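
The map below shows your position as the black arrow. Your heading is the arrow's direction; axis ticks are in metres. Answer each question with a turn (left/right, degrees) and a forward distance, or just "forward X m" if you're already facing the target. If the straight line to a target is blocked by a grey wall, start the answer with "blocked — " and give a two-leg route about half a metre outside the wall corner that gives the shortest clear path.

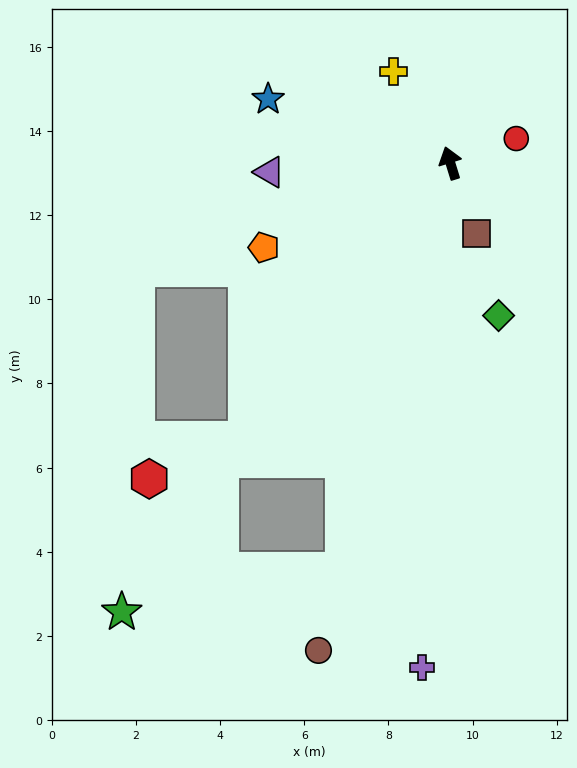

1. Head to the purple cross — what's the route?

turn left 160°, forward 12.0 m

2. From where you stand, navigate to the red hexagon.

blocked — turn left 126°, forward 8.2 m, then turn right 31°, forward 2.5 m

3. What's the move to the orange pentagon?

turn left 97°, forward 4.9 m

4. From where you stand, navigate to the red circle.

turn right 87°, forward 1.7 m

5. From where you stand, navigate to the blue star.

turn left 54°, forward 4.6 m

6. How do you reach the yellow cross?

turn left 15°, forward 2.6 m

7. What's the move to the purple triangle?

turn left 76°, forward 4.3 m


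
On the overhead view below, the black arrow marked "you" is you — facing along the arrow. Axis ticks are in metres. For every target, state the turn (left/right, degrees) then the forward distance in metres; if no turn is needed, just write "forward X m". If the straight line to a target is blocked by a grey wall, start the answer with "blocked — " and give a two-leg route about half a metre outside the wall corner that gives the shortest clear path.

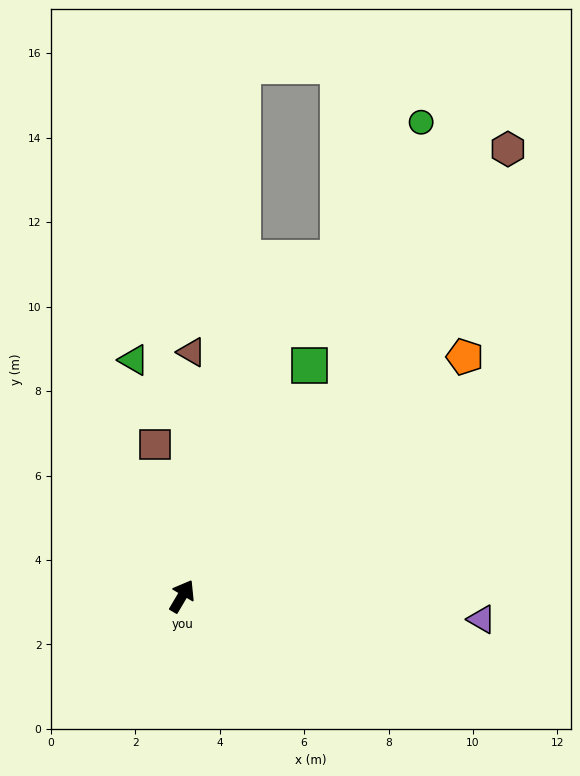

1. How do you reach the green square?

forward 6.2 m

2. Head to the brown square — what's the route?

turn left 41°, forward 3.7 m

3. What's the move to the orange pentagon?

turn right 19°, forward 8.8 m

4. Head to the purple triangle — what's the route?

turn right 64°, forward 7.1 m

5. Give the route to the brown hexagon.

turn right 5°, forward 13.1 m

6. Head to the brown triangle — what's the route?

turn left 28°, forward 5.8 m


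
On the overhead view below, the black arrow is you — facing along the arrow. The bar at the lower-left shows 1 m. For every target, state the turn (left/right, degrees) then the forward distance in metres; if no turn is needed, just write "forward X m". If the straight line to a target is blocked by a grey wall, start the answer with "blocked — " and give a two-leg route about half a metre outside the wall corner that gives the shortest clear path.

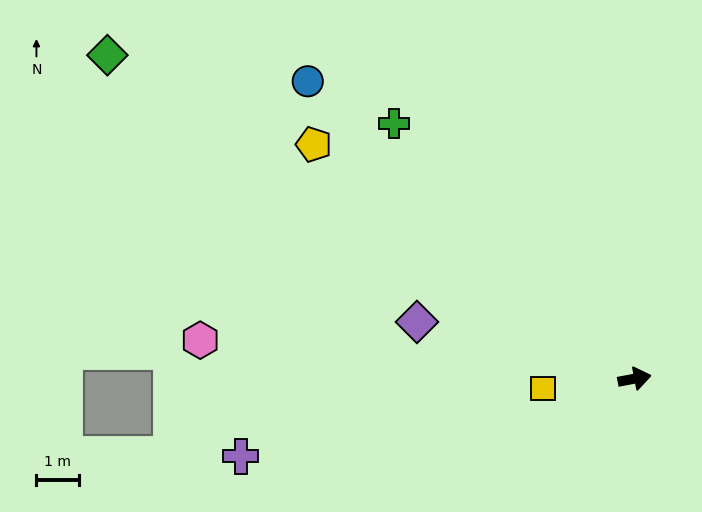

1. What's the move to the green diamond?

turn left 138°, forward 14.7 m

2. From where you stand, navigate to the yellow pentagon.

turn left 133°, forward 9.4 m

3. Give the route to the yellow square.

turn left 175°, forward 2.2 m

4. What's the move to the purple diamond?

turn left 155°, forward 5.3 m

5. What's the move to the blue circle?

turn left 127°, forward 10.5 m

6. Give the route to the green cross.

turn left 123°, forward 8.3 m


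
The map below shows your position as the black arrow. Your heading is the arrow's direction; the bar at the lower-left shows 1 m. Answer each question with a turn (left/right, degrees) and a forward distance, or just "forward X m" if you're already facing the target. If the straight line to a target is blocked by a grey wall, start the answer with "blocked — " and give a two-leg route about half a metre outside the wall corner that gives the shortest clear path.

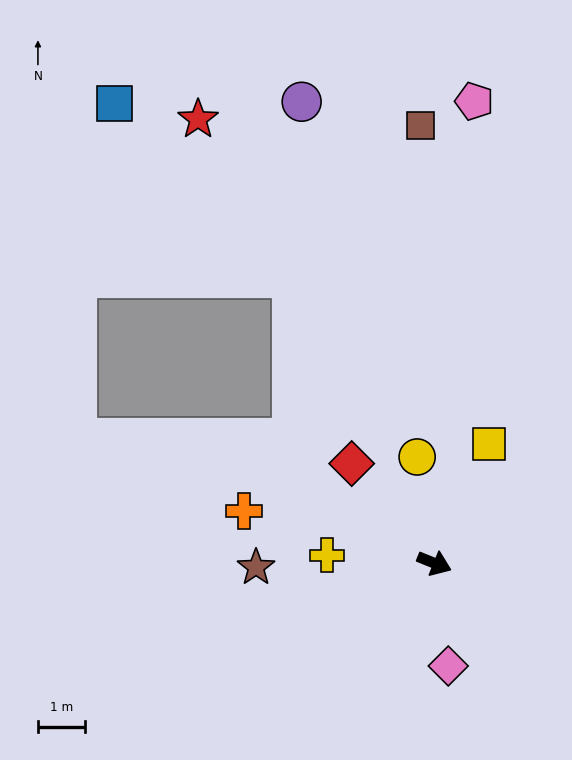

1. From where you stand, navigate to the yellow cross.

turn right 162°, forward 2.3 m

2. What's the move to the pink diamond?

turn right 60°, forward 2.2 m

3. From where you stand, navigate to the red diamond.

turn left 152°, forward 2.7 m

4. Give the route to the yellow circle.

turn left 121°, forward 2.3 m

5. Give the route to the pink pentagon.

turn left 107°, forward 9.8 m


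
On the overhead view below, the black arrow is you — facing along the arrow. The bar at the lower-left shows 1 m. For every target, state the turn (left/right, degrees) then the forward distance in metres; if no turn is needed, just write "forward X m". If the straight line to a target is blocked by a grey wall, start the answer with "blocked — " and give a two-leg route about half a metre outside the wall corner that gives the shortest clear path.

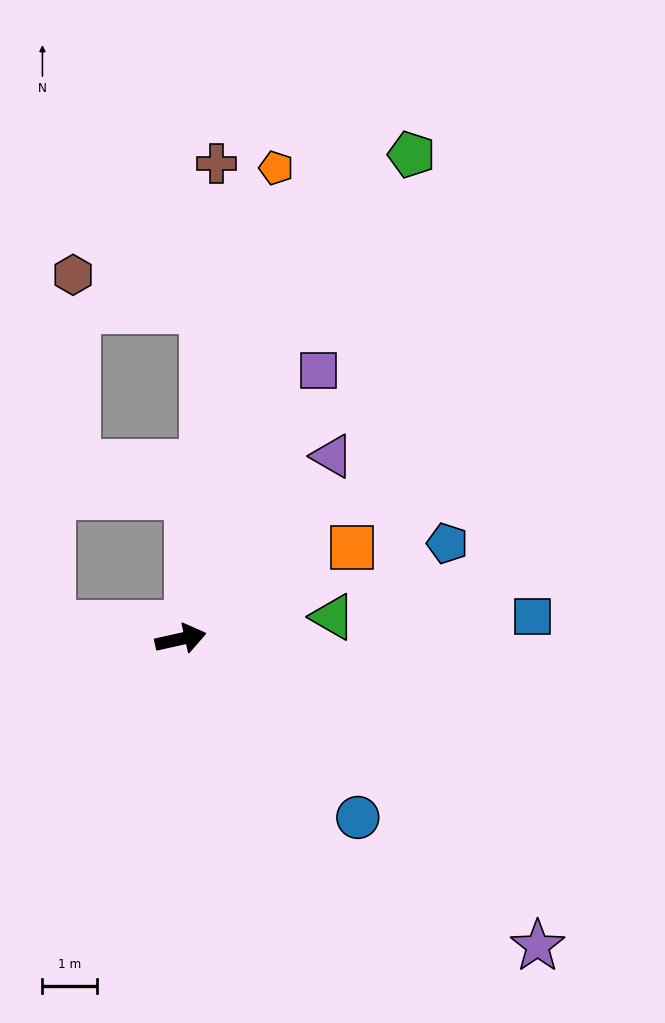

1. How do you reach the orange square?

turn left 16°, forward 3.6 m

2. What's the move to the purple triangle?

turn left 38°, forward 4.3 m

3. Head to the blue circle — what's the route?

turn right 58°, forward 4.6 m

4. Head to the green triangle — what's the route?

turn right 4°, forward 2.8 m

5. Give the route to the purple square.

turn left 50°, forward 5.5 m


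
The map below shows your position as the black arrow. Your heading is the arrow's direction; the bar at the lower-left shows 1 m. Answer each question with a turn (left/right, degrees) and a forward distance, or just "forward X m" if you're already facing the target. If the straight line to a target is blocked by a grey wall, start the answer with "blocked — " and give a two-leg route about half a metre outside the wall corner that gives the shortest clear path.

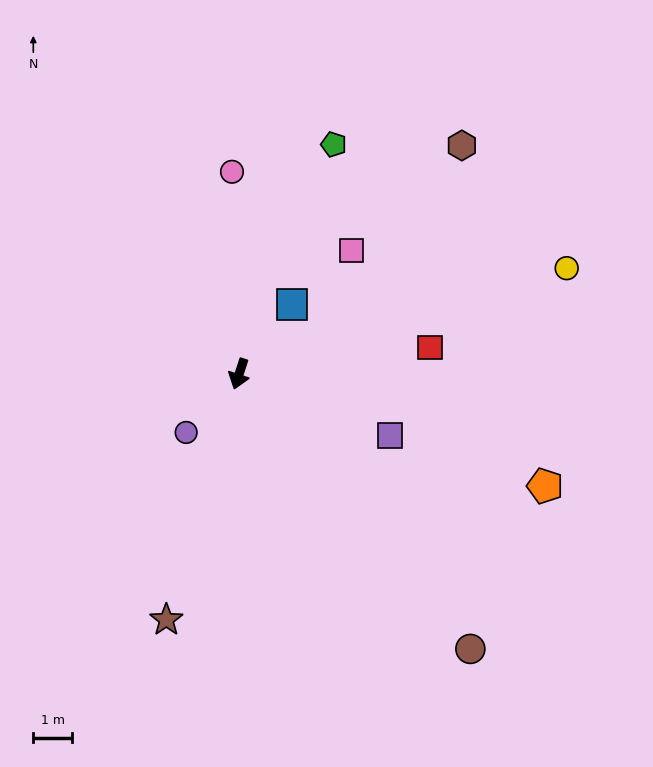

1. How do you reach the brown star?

forward 6.6 m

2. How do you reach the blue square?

turn left 161°, forward 2.3 m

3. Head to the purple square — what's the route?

turn left 86°, forward 4.2 m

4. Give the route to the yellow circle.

turn left 126°, forward 8.9 m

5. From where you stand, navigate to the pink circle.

turn right 160°, forward 5.2 m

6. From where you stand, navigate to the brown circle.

turn left 58°, forward 9.3 m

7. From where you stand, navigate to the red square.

turn left 116°, forward 5.0 m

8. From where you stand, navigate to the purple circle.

turn right 24°, forward 2.0 m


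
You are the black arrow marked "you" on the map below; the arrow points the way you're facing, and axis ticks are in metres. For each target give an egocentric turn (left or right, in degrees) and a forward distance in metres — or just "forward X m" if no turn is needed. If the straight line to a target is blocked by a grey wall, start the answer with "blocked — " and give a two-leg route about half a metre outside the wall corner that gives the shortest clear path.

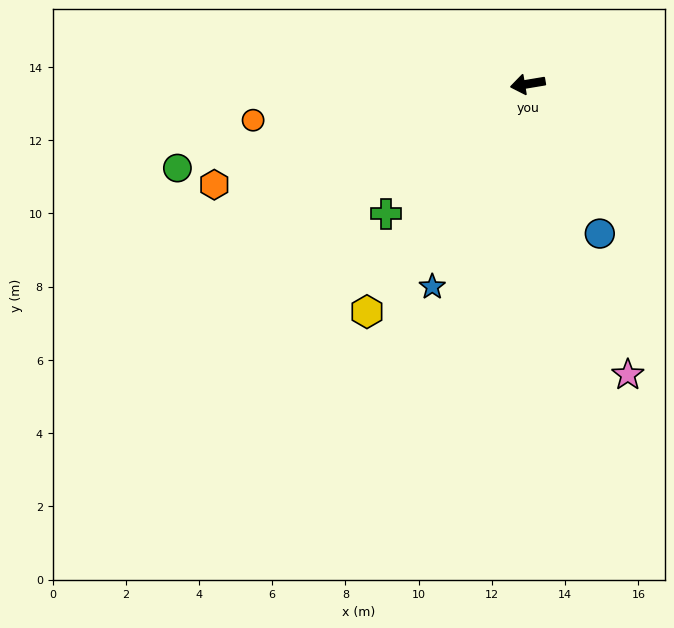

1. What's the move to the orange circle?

forward 7.6 m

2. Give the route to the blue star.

turn left 55°, forward 6.1 m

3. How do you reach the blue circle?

turn left 106°, forward 4.5 m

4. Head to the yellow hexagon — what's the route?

turn left 45°, forward 7.6 m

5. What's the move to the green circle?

turn left 4°, forward 9.8 m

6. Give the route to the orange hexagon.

turn left 8°, forward 9.0 m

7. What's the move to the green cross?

turn left 33°, forward 5.3 m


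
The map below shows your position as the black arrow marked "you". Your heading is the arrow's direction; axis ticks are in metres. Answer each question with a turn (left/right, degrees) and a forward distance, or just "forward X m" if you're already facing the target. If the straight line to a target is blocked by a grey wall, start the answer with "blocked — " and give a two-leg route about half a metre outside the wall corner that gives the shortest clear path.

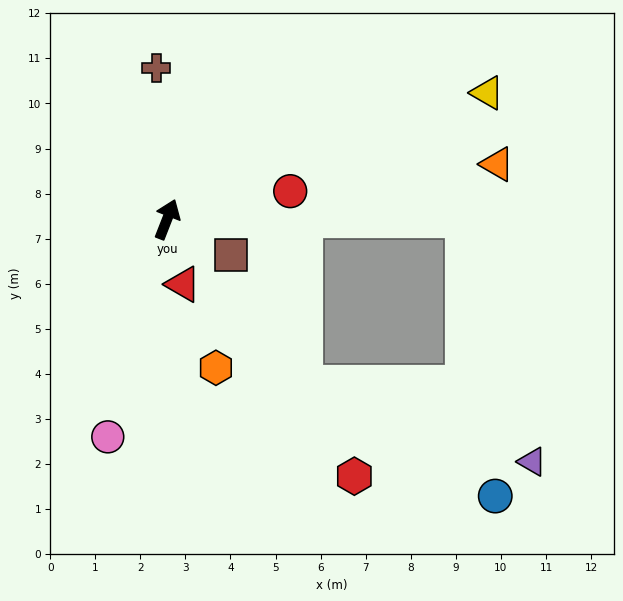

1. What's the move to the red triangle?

turn right 145°, forward 1.5 m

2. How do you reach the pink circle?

turn right 174°, forward 5.0 m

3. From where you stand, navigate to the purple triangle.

blocked — turn right 69°, forward 6.6 m, then turn right 74°, forward 5.6 m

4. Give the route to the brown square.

turn right 98°, forward 1.6 m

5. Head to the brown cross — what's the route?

turn left 25°, forward 3.4 m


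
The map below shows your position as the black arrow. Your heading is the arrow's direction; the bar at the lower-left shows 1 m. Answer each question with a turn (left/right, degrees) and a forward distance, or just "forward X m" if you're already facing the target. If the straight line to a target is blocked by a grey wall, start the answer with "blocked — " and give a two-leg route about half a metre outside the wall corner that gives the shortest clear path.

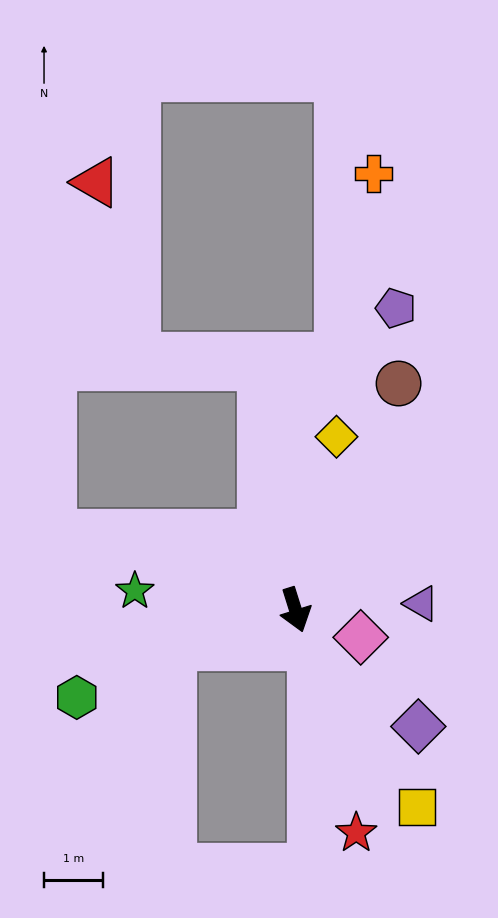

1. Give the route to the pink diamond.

turn left 50°, forward 1.2 m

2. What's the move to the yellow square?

turn left 14°, forward 3.9 m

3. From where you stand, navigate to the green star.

turn right 114°, forward 2.8 m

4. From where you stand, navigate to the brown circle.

turn left 138°, forward 4.2 m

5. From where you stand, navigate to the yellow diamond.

turn left 149°, forward 3.0 m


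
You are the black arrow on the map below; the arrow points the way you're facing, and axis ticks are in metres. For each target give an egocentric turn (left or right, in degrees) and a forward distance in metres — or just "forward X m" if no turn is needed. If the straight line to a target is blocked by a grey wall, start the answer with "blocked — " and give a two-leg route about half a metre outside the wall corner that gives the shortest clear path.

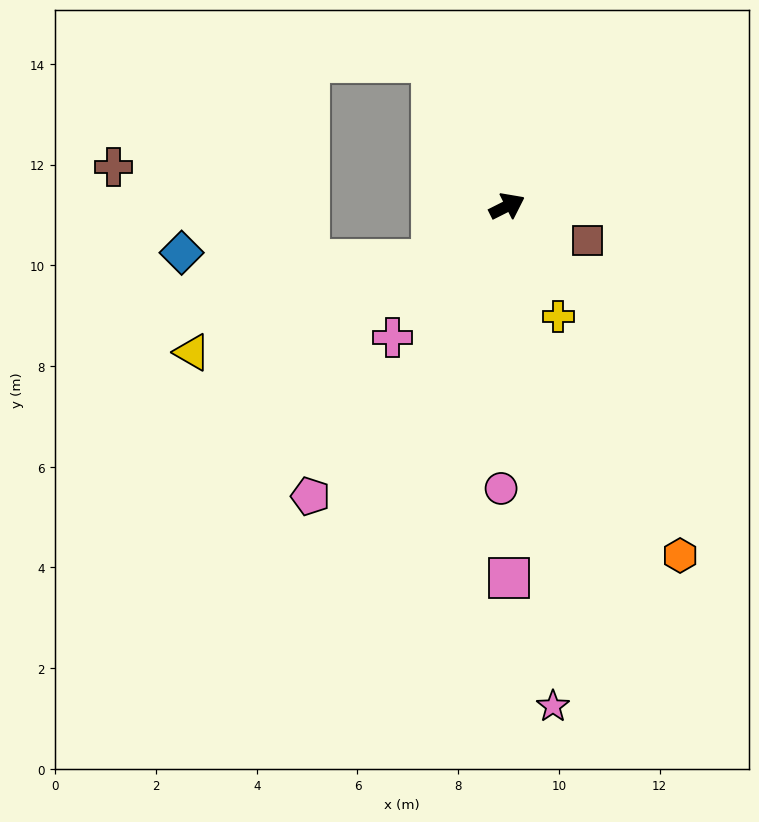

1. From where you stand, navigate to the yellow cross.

turn right 92°, forward 2.4 m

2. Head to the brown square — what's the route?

turn right 50°, forward 1.7 m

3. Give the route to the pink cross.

turn right 158°, forward 3.5 m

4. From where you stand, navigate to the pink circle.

turn right 118°, forward 5.6 m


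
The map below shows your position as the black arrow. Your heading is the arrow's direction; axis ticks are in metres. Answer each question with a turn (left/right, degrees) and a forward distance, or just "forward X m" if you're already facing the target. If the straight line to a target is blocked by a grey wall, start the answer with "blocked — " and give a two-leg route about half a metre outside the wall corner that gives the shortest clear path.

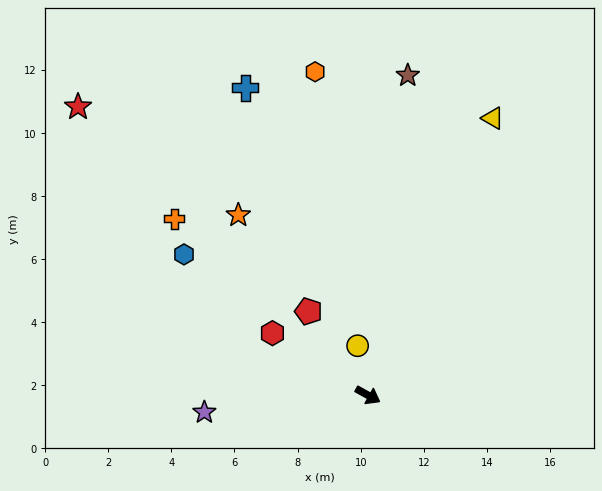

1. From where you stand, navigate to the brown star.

turn left 112°, forward 10.2 m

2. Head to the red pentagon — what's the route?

turn left 154°, forward 3.3 m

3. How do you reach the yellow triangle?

turn left 95°, forward 9.6 m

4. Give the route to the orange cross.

turn left 167°, forward 8.3 m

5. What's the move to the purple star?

turn right 145°, forward 5.2 m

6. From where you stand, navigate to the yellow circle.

turn left 131°, forward 1.6 m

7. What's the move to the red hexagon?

turn left 176°, forward 3.6 m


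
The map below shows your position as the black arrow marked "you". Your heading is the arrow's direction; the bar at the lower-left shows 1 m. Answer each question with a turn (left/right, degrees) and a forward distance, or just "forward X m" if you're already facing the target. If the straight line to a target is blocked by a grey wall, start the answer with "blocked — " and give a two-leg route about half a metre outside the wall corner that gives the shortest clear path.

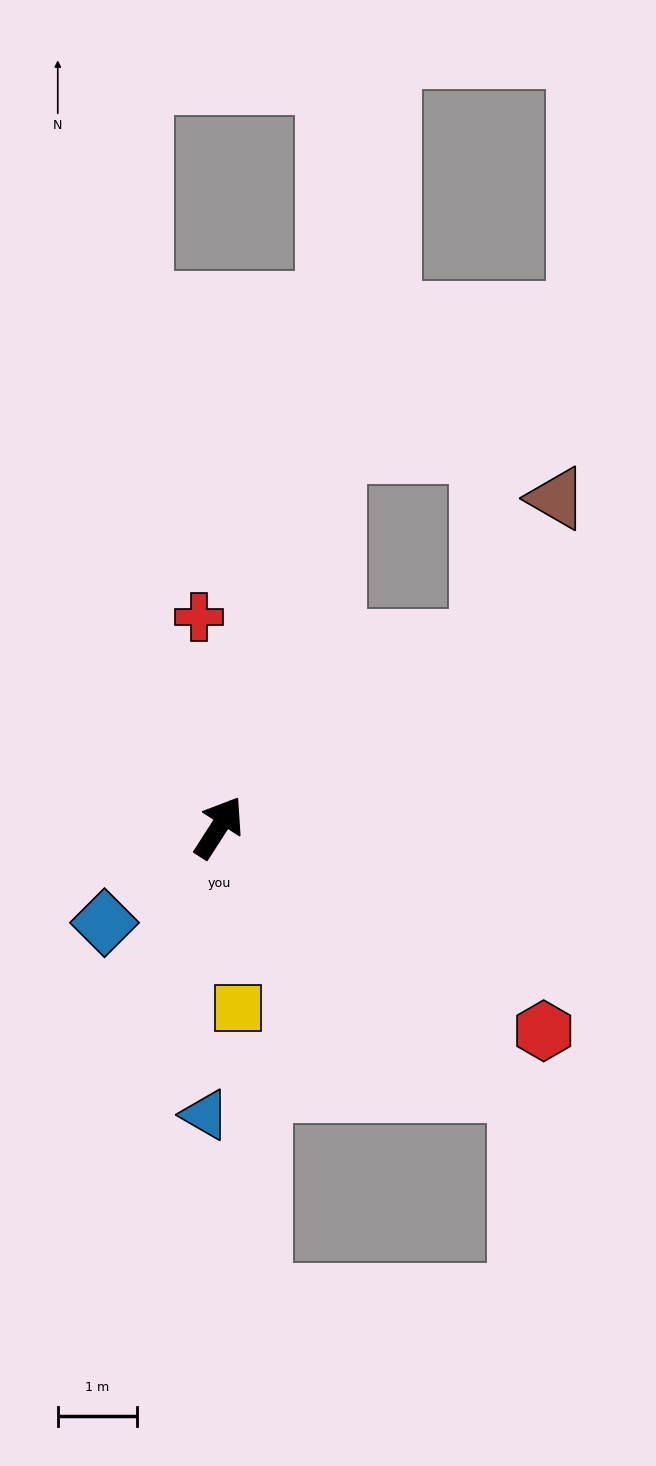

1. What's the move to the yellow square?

turn right 141°, forward 2.3 m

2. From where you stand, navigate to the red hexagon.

turn right 89°, forward 4.8 m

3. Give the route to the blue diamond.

turn left 163°, forward 1.9 m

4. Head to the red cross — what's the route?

turn left 38°, forward 2.7 m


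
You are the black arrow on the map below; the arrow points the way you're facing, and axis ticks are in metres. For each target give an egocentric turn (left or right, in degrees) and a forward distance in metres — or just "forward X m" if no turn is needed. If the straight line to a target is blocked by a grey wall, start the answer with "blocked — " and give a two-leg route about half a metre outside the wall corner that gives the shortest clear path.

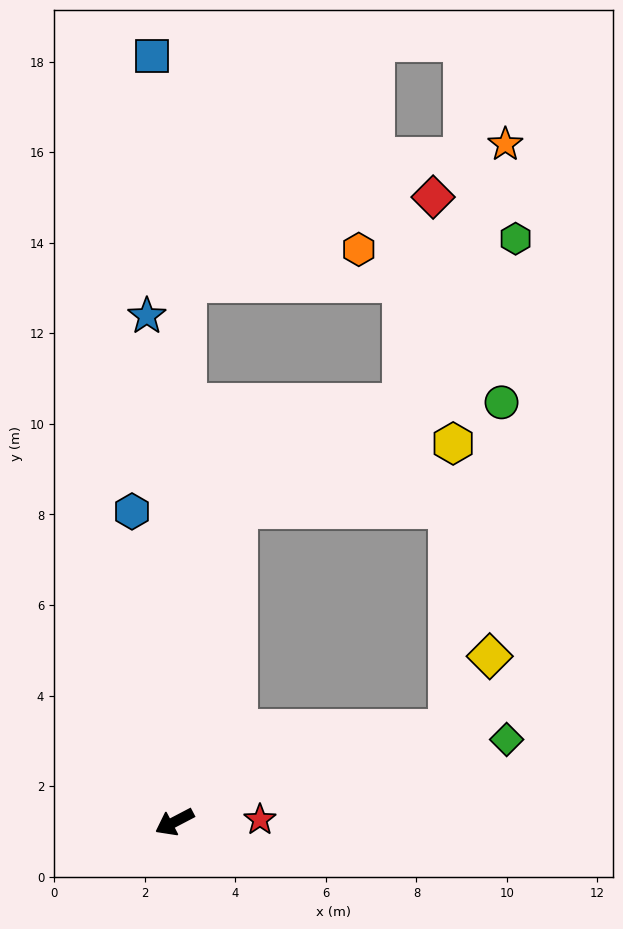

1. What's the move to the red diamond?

blocked — turn right 119°, forward 11.9 m, then turn right 69°, forward 5.7 m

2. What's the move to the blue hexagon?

turn right 110°, forward 6.9 m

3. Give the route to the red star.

turn left 154°, forward 1.9 m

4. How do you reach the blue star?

turn right 114°, forward 11.2 m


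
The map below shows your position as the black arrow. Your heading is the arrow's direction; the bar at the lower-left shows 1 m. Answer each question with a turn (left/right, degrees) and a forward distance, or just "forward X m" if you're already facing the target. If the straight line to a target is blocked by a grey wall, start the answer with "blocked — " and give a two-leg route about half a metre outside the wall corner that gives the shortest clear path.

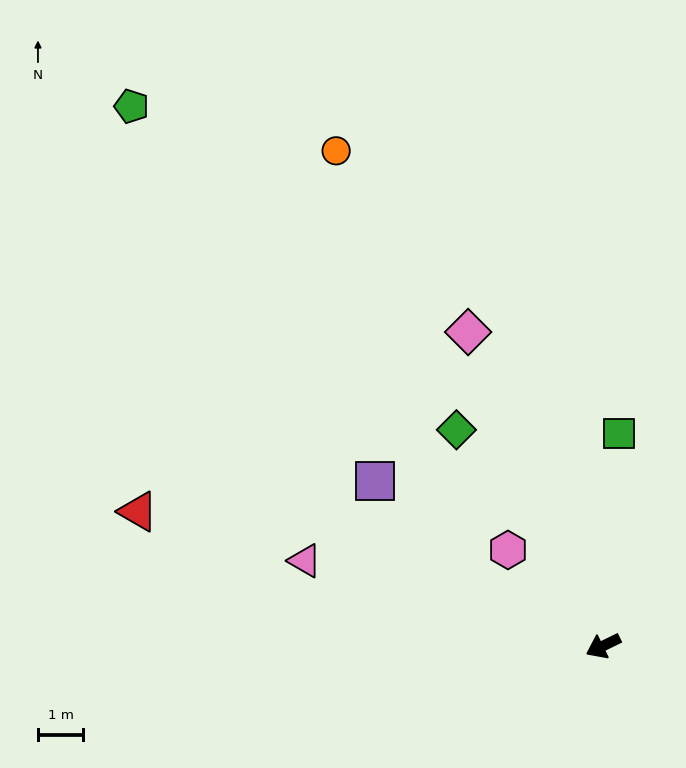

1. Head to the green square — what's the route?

turn right 120°, forward 4.7 m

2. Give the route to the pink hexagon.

turn right 71°, forward 3.0 m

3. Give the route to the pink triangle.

turn right 42°, forward 6.8 m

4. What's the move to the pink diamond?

turn right 93°, forward 7.5 m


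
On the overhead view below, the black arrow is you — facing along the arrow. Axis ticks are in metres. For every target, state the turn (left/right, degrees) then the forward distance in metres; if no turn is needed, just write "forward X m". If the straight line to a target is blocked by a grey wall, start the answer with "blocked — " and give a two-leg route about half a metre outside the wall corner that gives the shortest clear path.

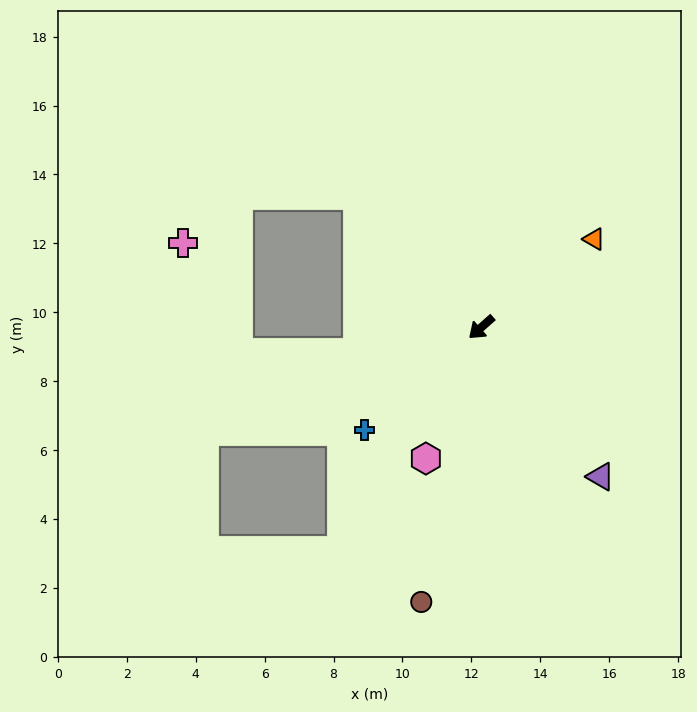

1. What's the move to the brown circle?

turn left 36°, forward 8.2 m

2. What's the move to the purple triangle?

turn left 87°, forward 5.5 m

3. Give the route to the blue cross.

forward 4.5 m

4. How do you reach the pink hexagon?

turn left 26°, forward 4.1 m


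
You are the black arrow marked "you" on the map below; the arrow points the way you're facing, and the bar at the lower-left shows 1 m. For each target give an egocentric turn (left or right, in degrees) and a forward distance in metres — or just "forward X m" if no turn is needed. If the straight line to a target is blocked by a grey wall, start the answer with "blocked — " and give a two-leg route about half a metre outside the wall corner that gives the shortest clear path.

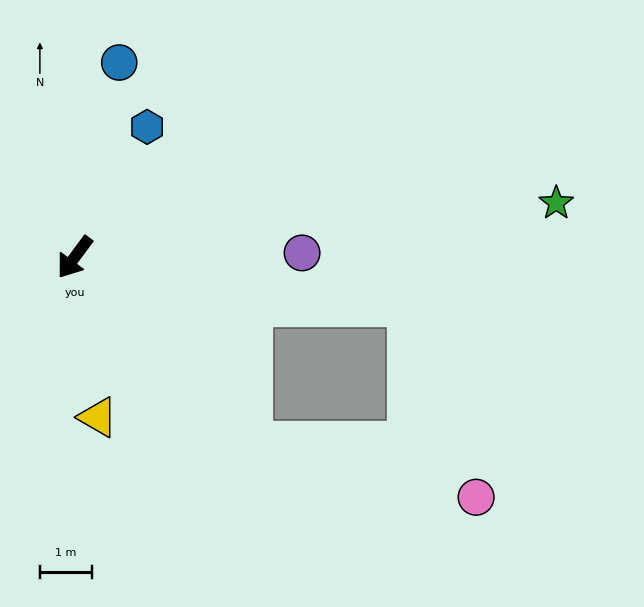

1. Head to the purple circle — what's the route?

turn left 128°, forward 4.4 m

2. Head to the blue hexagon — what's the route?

turn right 173°, forward 2.9 m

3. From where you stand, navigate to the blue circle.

turn right 156°, forward 3.9 m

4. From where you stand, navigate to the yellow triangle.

turn left 45°, forward 3.1 m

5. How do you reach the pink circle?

blocked — turn left 80°, forward 5.0 m, then turn left 33°, forward 4.5 m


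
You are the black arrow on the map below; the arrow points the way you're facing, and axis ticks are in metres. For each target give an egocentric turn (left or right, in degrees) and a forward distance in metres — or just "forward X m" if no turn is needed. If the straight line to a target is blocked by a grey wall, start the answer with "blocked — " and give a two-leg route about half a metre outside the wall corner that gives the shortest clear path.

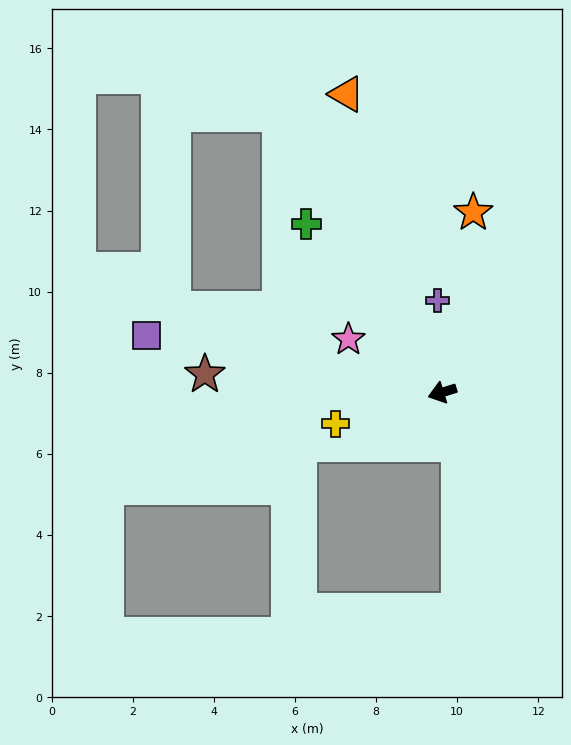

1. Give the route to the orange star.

turn right 117°, forward 4.5 m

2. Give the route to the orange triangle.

turn right 90°, forward 7.7 m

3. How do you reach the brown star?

turn right 22°, forward 5.9 m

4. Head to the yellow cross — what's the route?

forward 2.7 m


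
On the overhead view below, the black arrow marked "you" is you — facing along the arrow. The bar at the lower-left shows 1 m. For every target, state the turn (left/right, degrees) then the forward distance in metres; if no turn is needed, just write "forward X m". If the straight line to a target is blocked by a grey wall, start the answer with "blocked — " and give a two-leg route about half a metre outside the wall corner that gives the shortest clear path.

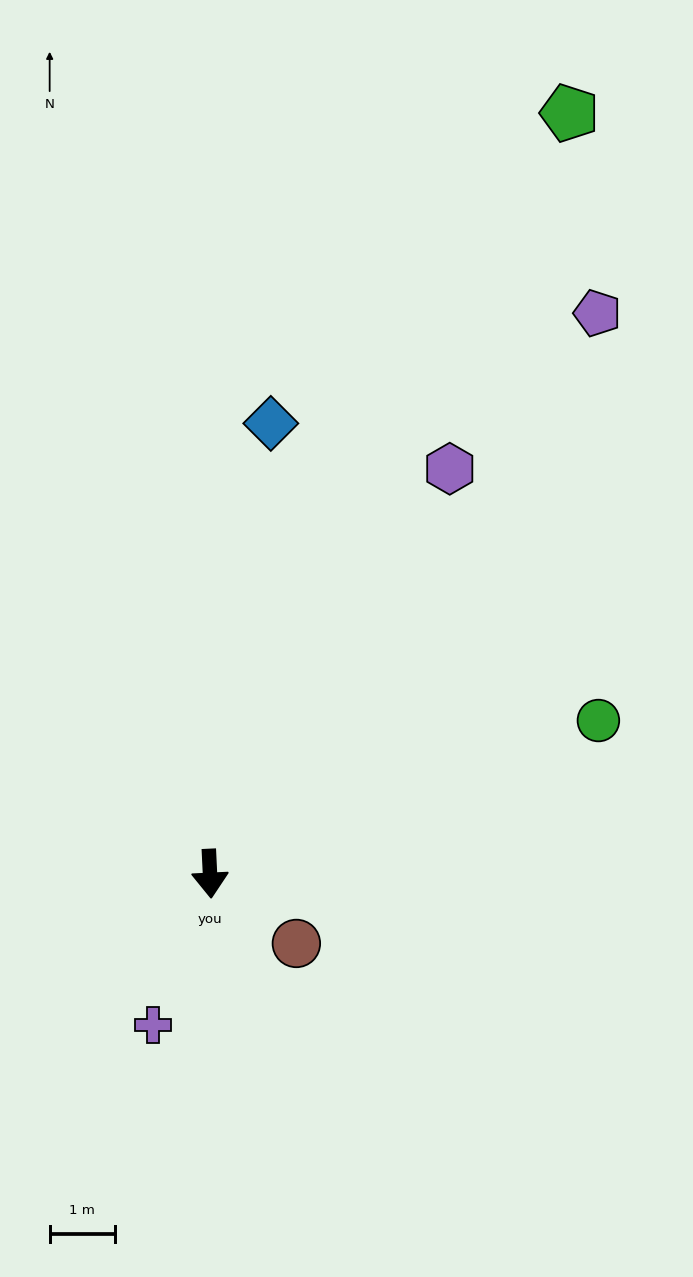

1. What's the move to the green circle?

turn left 109°, forward 6.4 m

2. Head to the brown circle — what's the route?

turn left 48°, forward 1.7 m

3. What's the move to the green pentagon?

turn left 152°, forward 13.0 m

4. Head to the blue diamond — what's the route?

turn left 170°, forward 7.0 m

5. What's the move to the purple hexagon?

turn left 147°, forward 7.3 m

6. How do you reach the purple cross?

turn right 23°, forward 2.5 m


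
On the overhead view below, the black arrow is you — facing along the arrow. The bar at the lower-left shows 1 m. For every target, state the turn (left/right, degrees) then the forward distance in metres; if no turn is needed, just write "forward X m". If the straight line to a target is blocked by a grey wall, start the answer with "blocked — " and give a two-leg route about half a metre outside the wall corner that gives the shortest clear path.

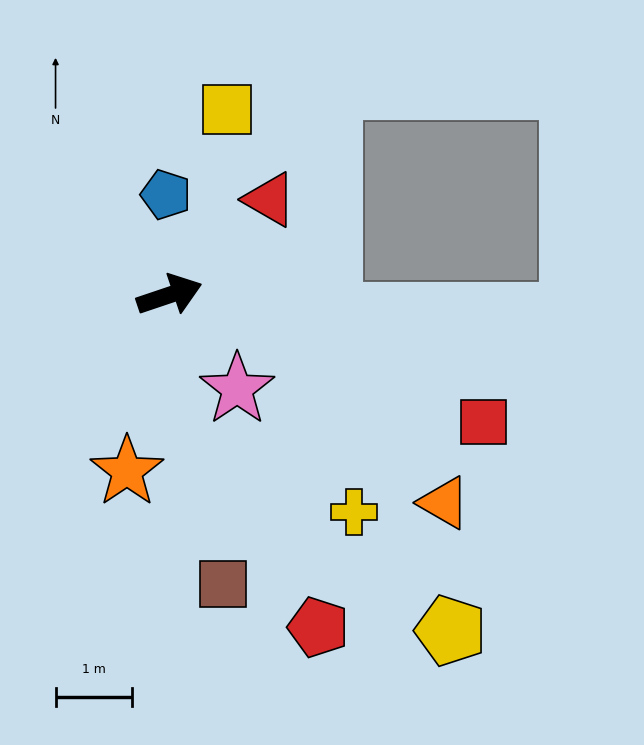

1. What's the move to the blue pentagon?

turn left 73°, forward 1.3 m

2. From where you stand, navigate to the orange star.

turn right 122°, forward 2.4 m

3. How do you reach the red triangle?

turn left 25°, forward 1.8 m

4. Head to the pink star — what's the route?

turn right 73°, forward 1.5 m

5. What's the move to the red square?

turn right 41°, forward 4.4 m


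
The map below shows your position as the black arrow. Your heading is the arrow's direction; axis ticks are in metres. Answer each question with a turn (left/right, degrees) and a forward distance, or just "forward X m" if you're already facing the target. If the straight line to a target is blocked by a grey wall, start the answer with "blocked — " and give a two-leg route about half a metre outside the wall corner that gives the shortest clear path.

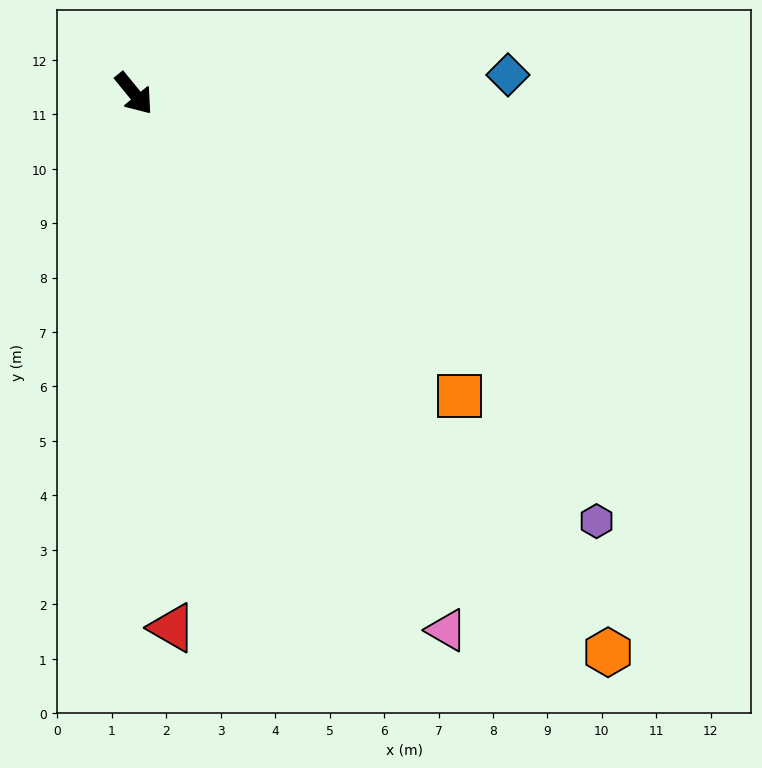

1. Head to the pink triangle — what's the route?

turn right 9°, forward 11.4 m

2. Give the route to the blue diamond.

turn left 54°, forward 6.9 m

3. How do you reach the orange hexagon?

forward 13.5 m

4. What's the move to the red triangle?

turn right 35°, forward 9.8 m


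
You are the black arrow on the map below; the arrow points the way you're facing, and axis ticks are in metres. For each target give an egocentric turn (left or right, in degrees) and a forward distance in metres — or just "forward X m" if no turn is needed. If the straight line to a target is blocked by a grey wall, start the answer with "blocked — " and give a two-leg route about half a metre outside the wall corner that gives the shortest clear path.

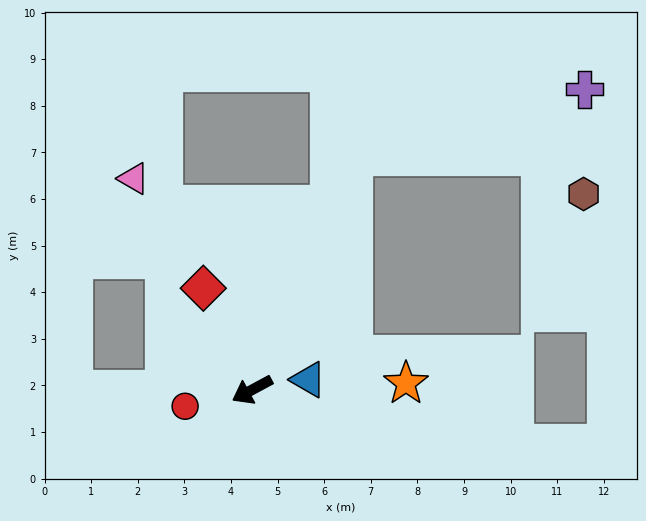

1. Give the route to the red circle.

turn right 14°, forward 1.5 m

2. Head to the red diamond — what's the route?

turn right 93°, forward 2.4 m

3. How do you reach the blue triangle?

turn left 162°, forward 1.2 m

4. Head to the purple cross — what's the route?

blocked — turn right 142°, forward 5.5 m, then turn right 50°, forward 5.2 m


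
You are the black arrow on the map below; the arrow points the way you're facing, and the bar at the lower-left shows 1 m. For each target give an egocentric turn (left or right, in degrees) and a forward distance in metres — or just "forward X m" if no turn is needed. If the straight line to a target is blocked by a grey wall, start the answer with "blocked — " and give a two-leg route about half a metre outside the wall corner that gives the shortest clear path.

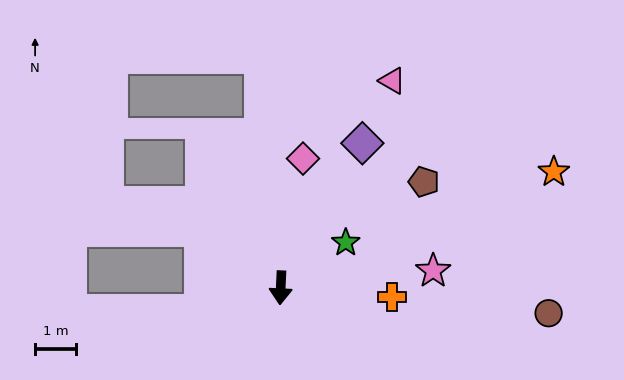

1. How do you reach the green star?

turn left 128°, forward 1.9 m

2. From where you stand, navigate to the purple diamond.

turn left 153°, forward 4.1 m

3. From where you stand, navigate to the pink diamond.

turn left 173°, forward 3.2 m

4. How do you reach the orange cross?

turn left 88°, forward 2.7 m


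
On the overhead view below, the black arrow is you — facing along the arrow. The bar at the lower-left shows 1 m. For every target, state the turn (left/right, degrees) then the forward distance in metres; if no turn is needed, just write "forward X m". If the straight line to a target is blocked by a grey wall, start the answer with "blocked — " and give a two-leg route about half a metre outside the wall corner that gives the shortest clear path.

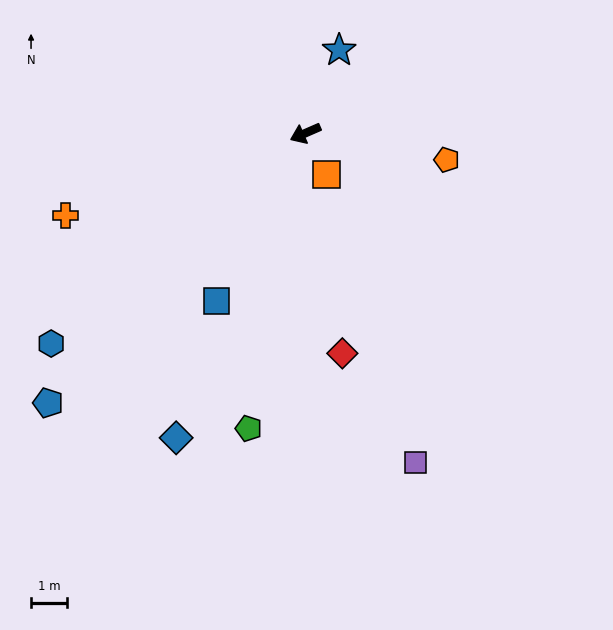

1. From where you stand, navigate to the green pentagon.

turn left 56°, forward 8.3 m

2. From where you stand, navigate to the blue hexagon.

turn left 16°, forward 9.1 m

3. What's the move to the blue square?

turn left 38°, forward 5.2 m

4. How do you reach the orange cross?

turn right 5°, forward 7.0 m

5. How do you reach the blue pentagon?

turn left 23°, forward 10.3 m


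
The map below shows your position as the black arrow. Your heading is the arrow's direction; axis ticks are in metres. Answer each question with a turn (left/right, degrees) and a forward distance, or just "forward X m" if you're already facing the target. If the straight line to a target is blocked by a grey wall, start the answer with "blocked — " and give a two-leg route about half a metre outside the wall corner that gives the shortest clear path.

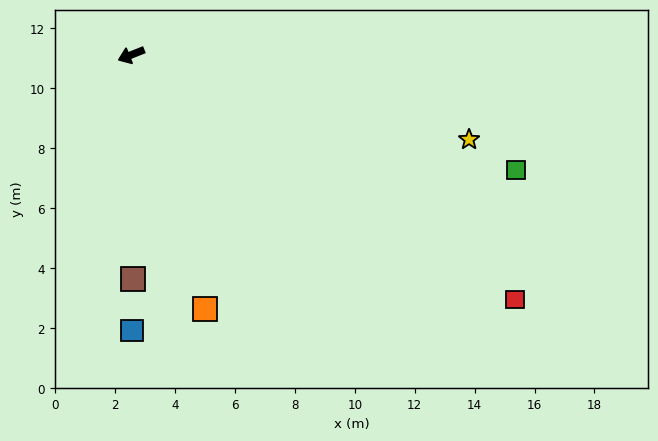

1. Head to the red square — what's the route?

turn left 126°, forward 15.2 m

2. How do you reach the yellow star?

turn left 144°, forward 11.6 m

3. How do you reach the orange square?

turn left 85°, forward 8.8 m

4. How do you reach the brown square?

turn left 69°, forward 7.5 m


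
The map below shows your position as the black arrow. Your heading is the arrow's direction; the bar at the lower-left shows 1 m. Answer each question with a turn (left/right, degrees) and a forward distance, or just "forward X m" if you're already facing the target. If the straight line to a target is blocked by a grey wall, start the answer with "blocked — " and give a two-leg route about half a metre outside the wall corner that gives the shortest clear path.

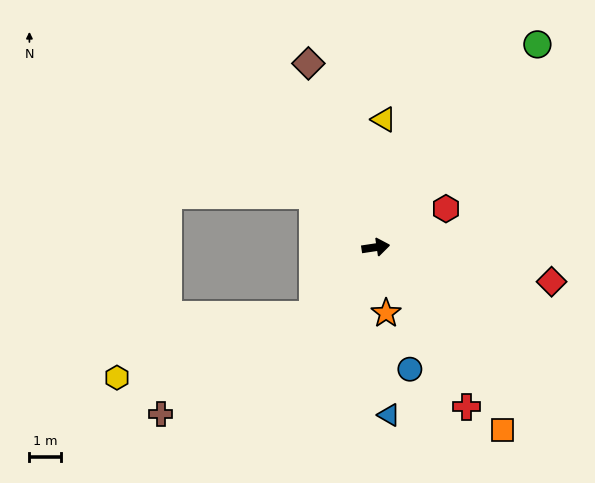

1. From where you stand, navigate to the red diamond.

turn right 20°, forward 5.6 m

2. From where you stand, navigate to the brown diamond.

turn left 102°, forward 6.1 m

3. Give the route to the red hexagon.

turn left 20°, forward 2.5 m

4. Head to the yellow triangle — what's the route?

turn left 78°, forward 4.0 m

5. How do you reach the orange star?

turn right 90°, forward 2.1 m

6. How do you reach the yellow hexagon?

blocked — turn right 142°, forward 2.9 m, then turn right 29°, forward 6.4 m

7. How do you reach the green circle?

turn left 43°, forward 8.1 m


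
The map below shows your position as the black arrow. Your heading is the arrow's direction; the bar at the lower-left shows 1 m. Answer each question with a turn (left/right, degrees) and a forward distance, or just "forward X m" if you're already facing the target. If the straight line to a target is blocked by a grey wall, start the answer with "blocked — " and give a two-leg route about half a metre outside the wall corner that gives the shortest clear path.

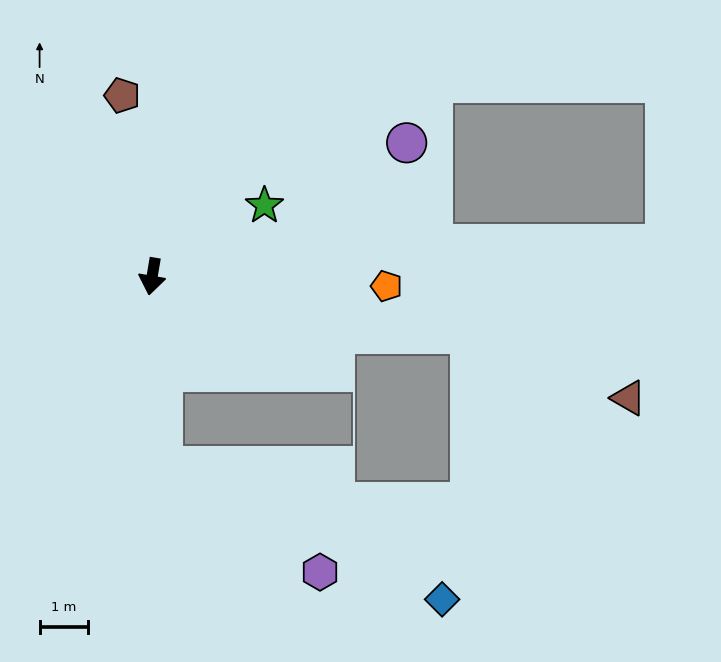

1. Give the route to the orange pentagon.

turn left 97°, forward 4.8 m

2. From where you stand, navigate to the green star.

turn left 132°, forward 2.7 m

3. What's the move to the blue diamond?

blocked — turn left 13°, forward 3.9 m, then turn left 61°, forward 6.4 m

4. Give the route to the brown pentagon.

turn right 161°, forward 3.8 m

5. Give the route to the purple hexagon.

blocked — turn left 13°, forward 3.9 m, then turn left 53°, forward 3.9 m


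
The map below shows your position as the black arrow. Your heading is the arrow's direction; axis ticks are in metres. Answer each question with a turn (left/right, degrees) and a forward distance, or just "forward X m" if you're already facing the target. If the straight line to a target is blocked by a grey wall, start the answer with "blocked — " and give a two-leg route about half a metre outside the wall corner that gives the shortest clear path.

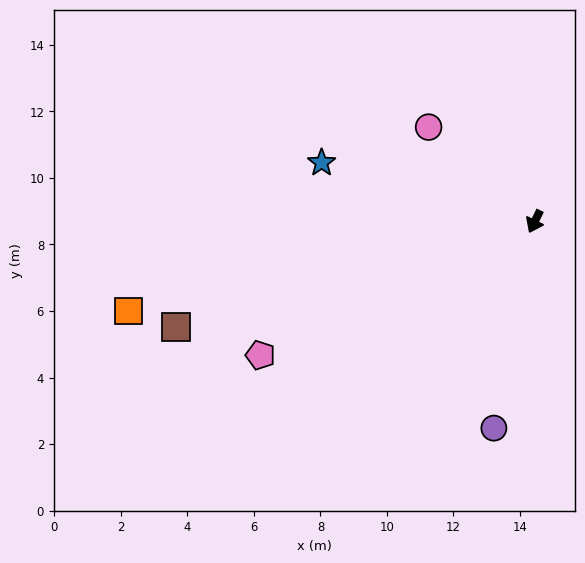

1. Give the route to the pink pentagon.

turn right 38°, forward 9.2 m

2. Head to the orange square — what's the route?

turn right 52°, forward 12.5 m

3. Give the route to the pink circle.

turn right 106°, forward 4.3 m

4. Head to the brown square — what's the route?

turn right 48°, forward 11.2 m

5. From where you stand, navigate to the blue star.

turn right 79°, forward 6.6 m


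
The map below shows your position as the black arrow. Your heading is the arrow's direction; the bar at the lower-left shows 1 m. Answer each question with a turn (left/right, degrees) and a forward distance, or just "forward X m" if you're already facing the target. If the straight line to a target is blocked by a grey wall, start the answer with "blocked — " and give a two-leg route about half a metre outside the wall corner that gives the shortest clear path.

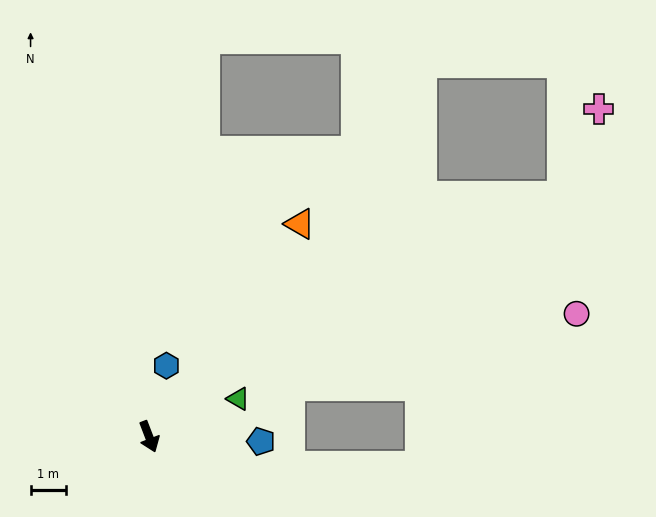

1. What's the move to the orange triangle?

turn left 124°, forward 7.3 m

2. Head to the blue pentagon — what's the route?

turn left 67°, forward 3.2 m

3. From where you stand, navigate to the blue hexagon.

turn left 145°, forward 2.1 m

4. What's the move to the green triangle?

turn left 92°, forward 2.7 m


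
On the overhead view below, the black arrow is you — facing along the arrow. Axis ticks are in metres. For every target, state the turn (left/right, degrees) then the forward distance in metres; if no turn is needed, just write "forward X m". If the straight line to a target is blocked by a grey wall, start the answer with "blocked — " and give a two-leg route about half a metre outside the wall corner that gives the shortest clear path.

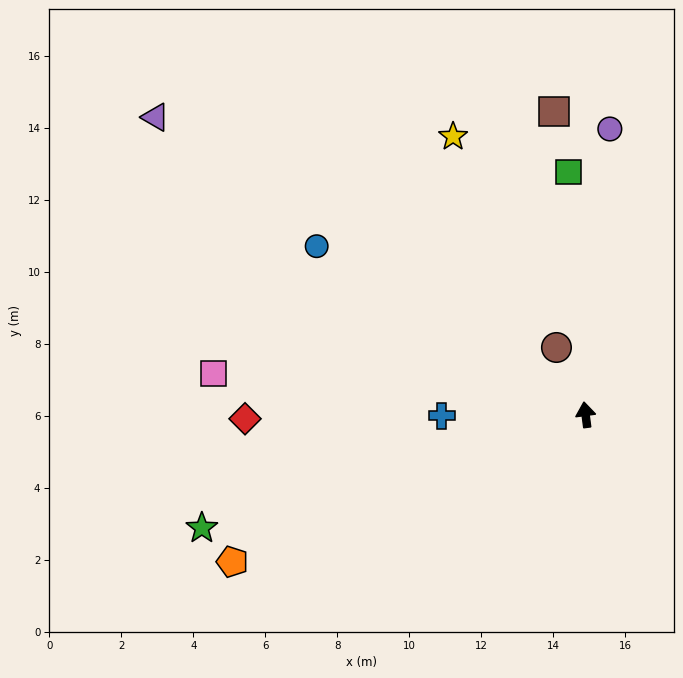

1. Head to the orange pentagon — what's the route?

turn left 105°, forward 10.6 m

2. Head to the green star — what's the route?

turn left 99°, forward 11.1 m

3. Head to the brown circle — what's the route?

turn left 16°, forward 2.0 m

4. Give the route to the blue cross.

turn left 83°, forward 4.0 m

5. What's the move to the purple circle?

turn right 12°, forward 8.0 m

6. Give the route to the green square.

turn right 3°, forward 6.8 m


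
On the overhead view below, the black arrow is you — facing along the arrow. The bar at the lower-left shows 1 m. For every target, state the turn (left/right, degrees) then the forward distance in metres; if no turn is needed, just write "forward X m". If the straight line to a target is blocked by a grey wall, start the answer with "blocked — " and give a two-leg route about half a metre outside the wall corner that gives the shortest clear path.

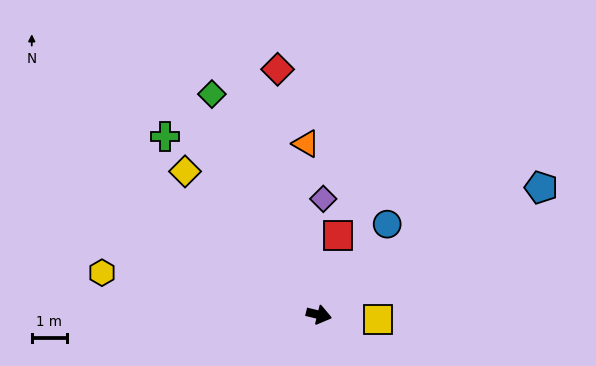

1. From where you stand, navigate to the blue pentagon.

turn left 43°, forward 7.3 m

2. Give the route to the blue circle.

turn left 67°, forward 3.3 m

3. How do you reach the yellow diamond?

turn left 147°, forward 5.6 m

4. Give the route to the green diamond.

turn left 130°, forward 7.0 m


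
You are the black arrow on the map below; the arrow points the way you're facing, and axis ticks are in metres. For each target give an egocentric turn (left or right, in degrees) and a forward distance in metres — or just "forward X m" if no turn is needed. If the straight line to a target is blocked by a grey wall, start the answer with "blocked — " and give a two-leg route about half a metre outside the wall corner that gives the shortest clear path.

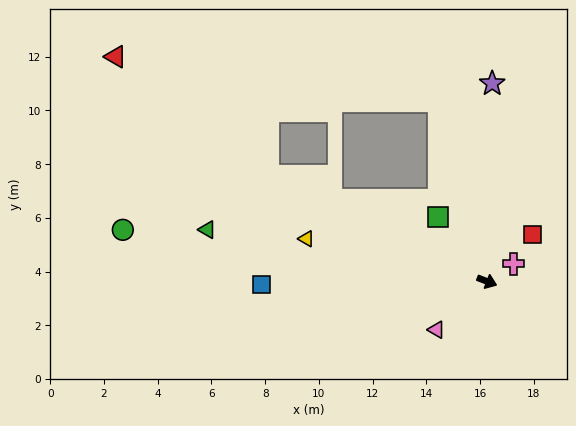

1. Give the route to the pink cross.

turn left 55°, forward 1.2 m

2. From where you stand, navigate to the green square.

turn left 149°, forward 3.0 m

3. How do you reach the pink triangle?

turn right 115°, forward 2.6 m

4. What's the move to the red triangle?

blocked — turn left 176°, forward 9.1 m, then turn right 13°, forward 7.2 m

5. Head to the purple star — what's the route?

turn left 110°, forward 7.4 m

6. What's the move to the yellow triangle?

turn right 172°, forward 6.9 m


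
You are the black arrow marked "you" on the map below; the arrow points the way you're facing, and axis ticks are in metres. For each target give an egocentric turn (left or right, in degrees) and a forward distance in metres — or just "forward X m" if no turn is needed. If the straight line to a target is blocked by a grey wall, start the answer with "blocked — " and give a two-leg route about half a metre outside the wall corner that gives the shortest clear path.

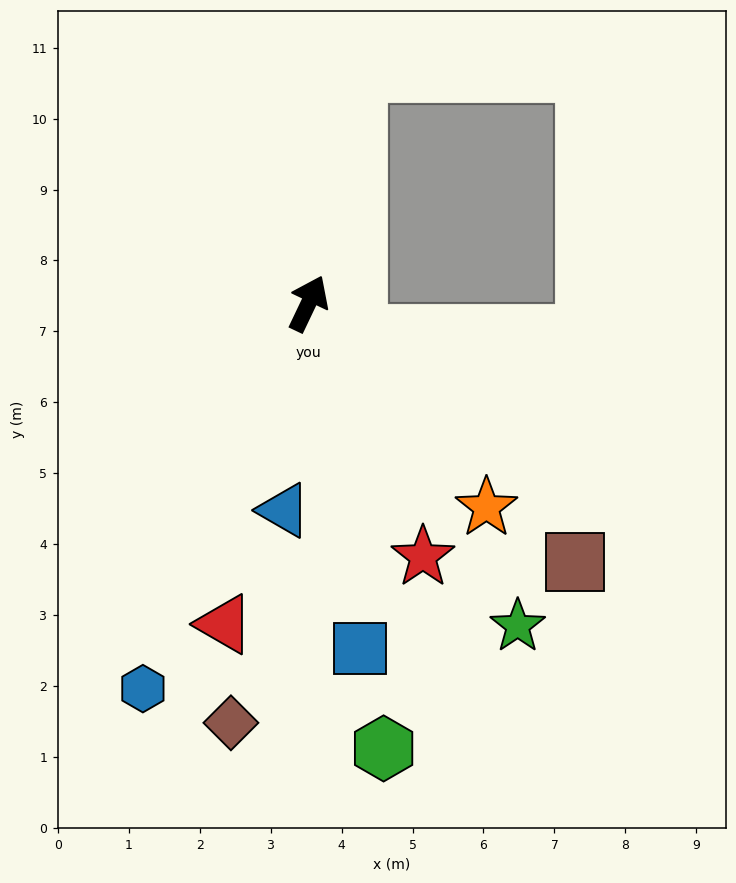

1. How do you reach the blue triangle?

turn right 161°, forward 2.9 m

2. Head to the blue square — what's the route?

turn right 146°, forward 4.9 m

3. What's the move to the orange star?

turn right 113°, forward 3.8 m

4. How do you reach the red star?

turn right 130°, forward 3.9 m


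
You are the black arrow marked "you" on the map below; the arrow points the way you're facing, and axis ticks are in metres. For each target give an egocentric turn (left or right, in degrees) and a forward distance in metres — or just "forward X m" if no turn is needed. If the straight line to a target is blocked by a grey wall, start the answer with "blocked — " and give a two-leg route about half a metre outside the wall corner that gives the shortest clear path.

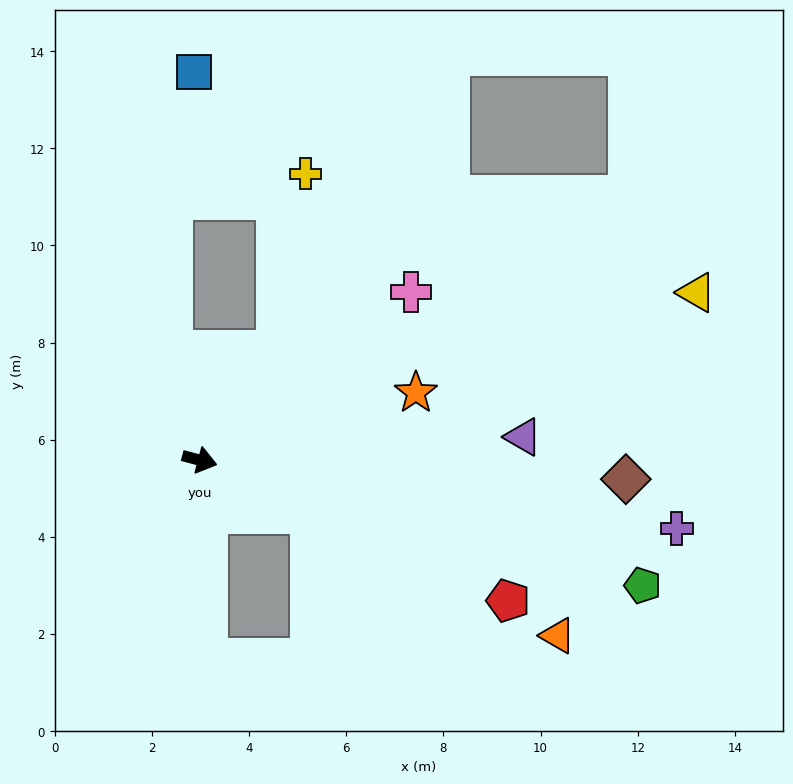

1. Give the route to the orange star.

turn left 32°, forward 4.7 m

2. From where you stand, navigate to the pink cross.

turn left 53°, forward 5.6 m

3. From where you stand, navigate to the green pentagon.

forward 9.5 m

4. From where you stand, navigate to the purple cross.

turn left 7°, forward 9.9 m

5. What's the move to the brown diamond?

turn left 12°, forward 8.8 m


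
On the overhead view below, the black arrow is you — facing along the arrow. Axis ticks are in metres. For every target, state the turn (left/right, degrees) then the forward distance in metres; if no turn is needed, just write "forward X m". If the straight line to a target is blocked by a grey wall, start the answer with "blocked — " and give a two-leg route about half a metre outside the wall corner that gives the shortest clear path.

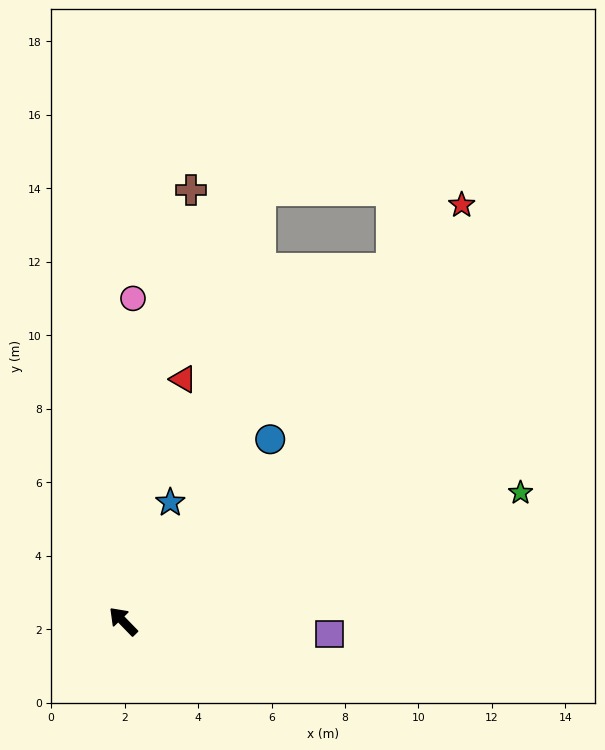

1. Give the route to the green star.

turn right 116°, forward 11.4 m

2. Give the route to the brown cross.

turn right 53°, forward 11.9 m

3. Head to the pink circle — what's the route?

turn right 46°, forward 8.8 m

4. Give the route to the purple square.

turn right 138°, forward 5.6 m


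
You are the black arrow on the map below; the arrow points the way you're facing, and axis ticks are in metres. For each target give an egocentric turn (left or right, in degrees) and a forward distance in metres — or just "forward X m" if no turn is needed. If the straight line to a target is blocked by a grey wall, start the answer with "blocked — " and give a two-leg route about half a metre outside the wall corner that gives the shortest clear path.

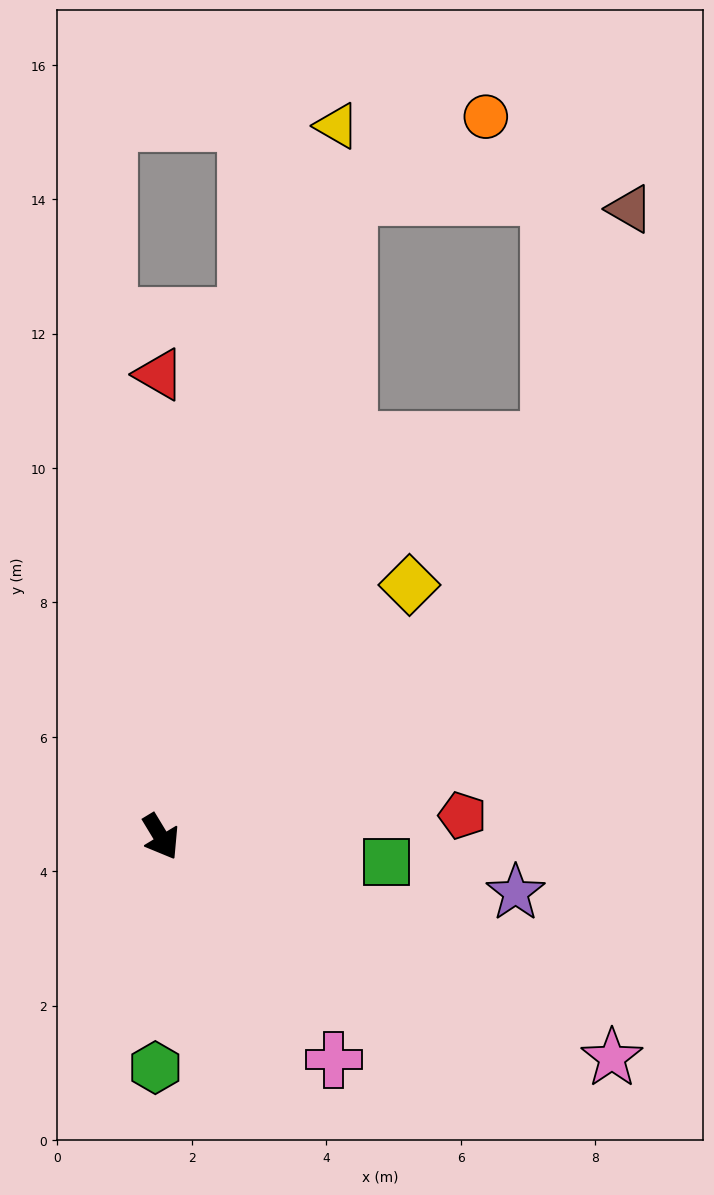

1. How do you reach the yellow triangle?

turn left 135°, forward 10.9 m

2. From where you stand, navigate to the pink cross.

turn left 7°, forward 4.2 m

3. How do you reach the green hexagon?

turn right 33°, forward 3.4 m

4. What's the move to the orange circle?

blocked — turn left 132°, forward 9.9 m, then turn right 43°, forward 2.4 m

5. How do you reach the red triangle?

turn left 149°, forward 6.9 m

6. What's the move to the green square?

turn left 52°, forward 3.4 m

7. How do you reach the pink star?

turn left 33°, forward 7.5 m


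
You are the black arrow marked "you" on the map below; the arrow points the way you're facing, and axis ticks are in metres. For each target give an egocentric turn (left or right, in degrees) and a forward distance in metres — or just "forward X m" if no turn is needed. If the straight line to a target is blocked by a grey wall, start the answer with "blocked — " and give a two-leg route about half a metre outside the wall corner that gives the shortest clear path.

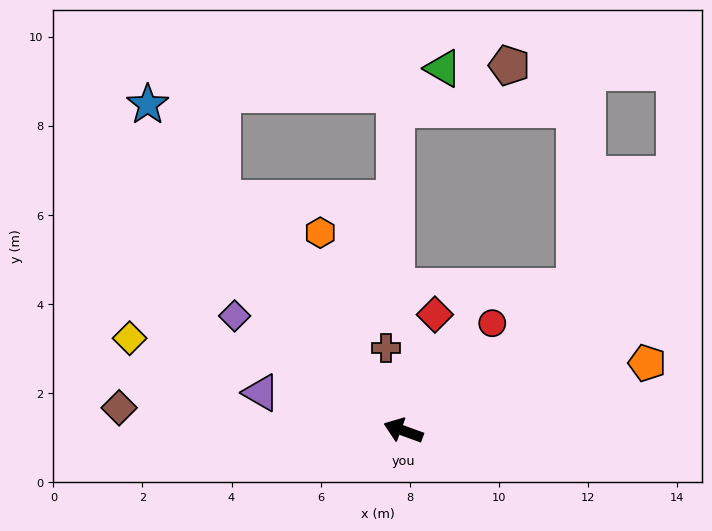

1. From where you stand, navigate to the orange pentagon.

turn right 145°, forward 5.7 m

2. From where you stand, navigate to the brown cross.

turn right 58°, forward 1.9 m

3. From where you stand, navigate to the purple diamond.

turn right 14°, forward 4.6 m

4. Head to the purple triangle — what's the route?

turn left 5°, forward 3.3 m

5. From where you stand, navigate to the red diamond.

turn right 85°, forward 2.7 m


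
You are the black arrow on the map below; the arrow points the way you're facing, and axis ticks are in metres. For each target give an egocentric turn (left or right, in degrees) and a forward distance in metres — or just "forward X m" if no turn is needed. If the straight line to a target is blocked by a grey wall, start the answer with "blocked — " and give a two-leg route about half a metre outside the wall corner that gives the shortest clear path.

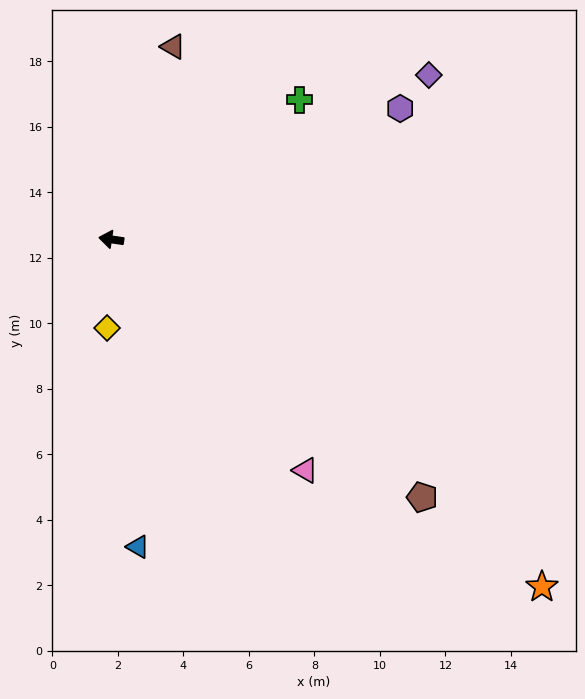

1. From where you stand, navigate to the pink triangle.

turn left 138°, forward 9.2 m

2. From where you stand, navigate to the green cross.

turn right 135°, forward 7.2 m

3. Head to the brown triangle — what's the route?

turn right 99°, forward 6.2 m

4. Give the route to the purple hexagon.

turn right 147°, forward 9.7 m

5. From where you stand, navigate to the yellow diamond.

turn left 96°, forward 2.7 m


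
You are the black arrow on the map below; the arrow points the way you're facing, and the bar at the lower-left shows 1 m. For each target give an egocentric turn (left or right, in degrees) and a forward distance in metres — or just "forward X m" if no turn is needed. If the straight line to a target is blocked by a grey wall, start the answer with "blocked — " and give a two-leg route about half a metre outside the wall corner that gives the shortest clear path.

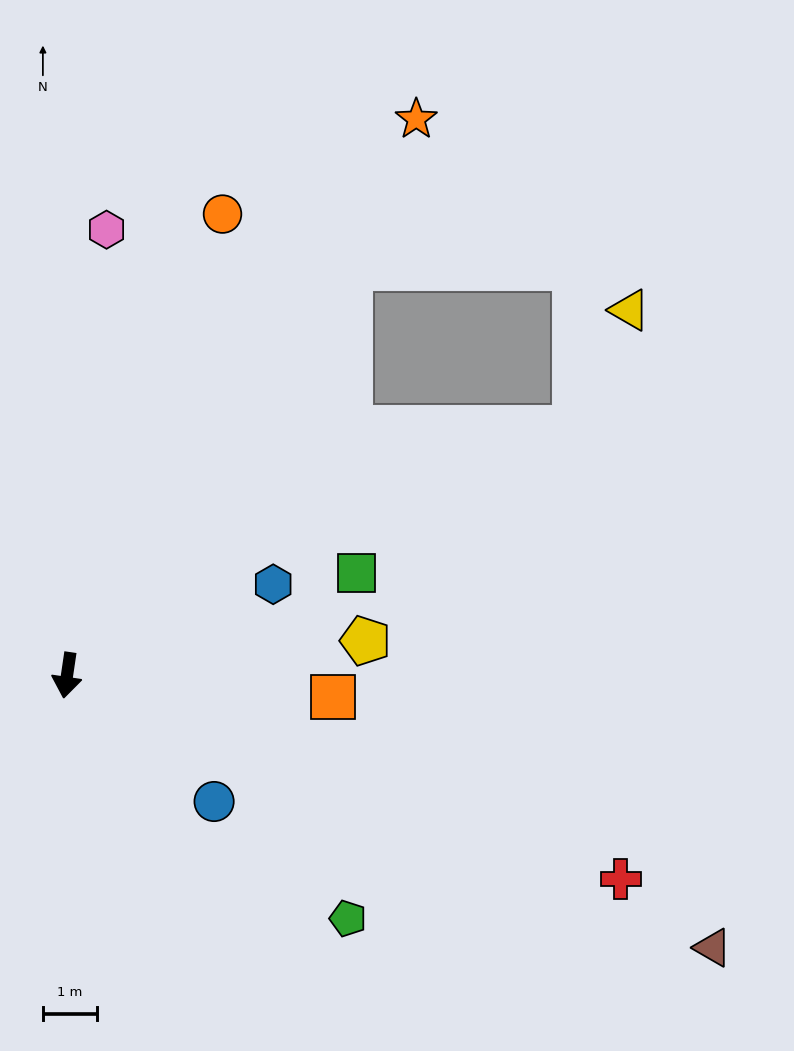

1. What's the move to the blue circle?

turn left 58°, forward 3.6 m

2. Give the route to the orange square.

turn left 94°, forward 4.9 m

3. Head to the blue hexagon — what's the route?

turn left 122°, forward 4.2 m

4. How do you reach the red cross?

turn left 78°, forward 10.9 m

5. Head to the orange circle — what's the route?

turn left 170°, forward 9.0 m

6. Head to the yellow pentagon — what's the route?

turn left 105°, forward 5.6 m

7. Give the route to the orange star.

turn left 156°, forward 12.2 m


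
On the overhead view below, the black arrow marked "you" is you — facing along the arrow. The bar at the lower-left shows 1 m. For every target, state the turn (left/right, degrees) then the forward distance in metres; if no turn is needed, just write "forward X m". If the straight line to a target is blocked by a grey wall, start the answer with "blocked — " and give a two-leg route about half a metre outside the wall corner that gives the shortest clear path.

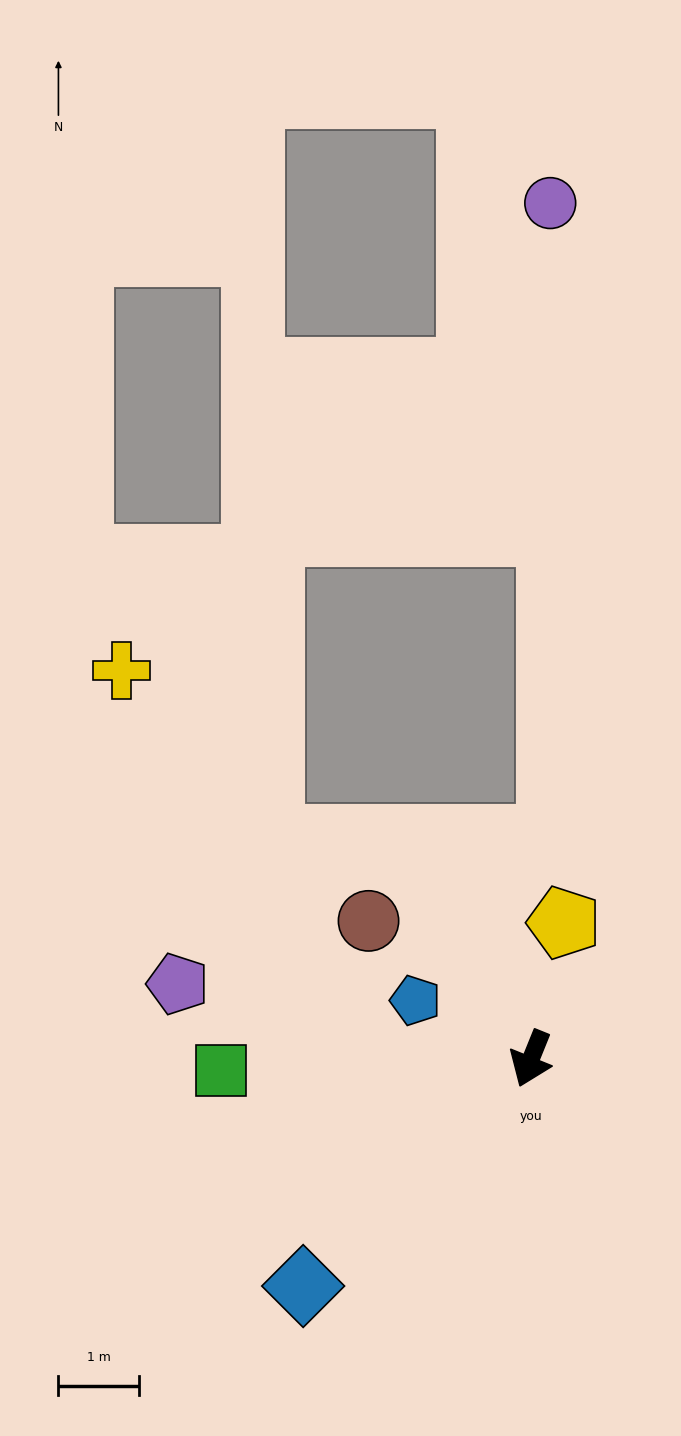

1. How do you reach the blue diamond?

turn right 23°, forward 4.0 m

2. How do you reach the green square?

turn right 66°, forward 3.8 m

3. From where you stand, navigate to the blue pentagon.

turn right 95°, forward 1.6 m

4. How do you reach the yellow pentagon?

turn right 172°, forward 1.7 m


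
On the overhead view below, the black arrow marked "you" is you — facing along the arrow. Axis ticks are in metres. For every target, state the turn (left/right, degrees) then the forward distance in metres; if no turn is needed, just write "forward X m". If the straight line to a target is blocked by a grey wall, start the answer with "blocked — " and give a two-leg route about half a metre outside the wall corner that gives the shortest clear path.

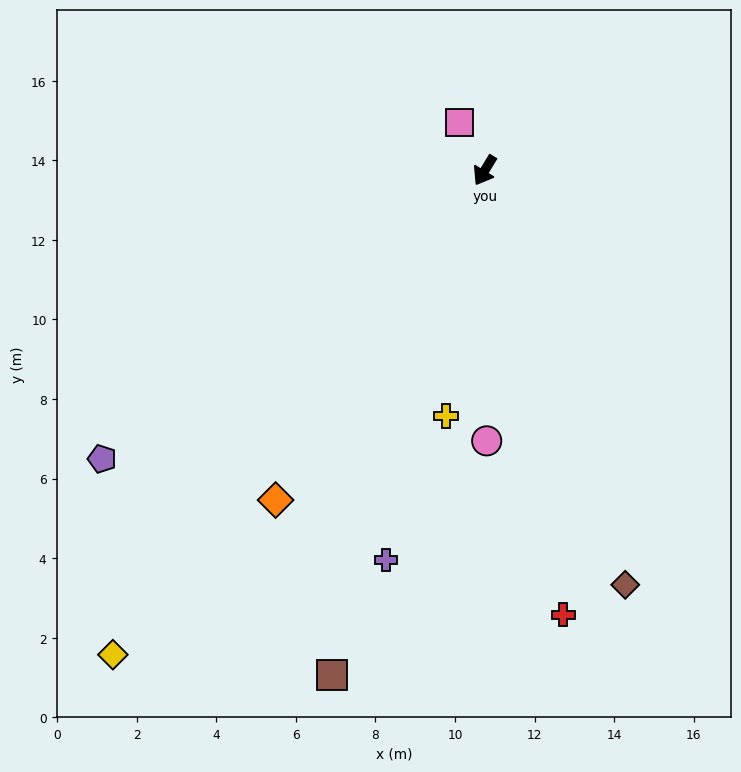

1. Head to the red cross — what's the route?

turn left 41°, forward 11.3 m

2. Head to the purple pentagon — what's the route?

turn right 22°, forward 12.0 m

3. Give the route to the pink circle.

turn left 32°, forward 6.8 m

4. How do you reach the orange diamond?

forward 9.8 m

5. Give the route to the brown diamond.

turn left 50°, forward 11.0 m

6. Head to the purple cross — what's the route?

turn left 17°, forward 10.1 m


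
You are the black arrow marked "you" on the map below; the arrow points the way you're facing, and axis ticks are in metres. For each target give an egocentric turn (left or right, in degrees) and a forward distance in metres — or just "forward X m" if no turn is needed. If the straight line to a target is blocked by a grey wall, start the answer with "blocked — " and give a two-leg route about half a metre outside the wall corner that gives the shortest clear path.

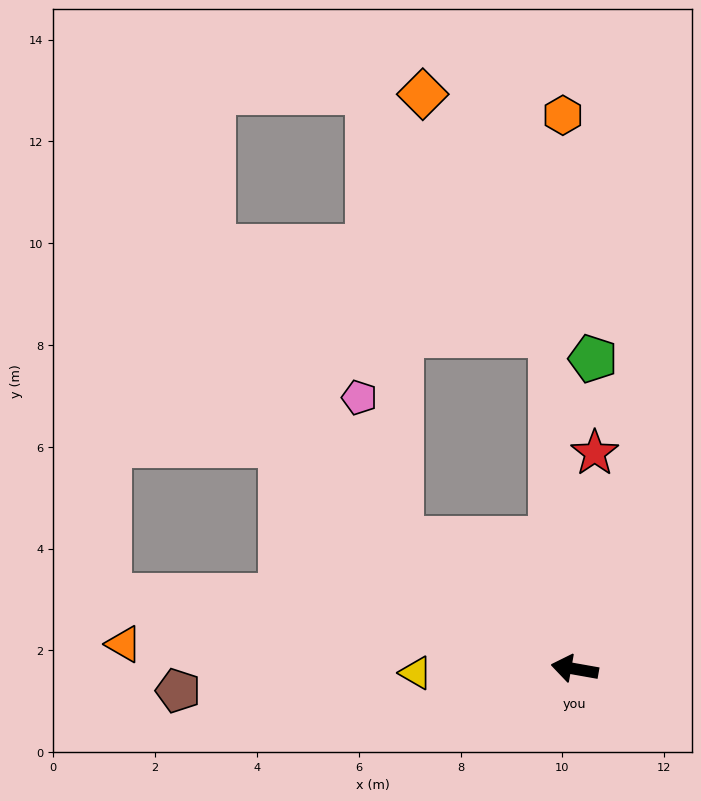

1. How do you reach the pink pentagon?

blocked — turn right 27°, forward 4.3 m, then turn right 36°, forward 2.9 m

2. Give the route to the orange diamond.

blocked — turn right 76°, forward 6.6 m, then turn left 24°, forward 5.4 m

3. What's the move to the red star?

turn right 85°, forward 4.3 m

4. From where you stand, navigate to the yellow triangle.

turn left 11°, forward 3.1 m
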